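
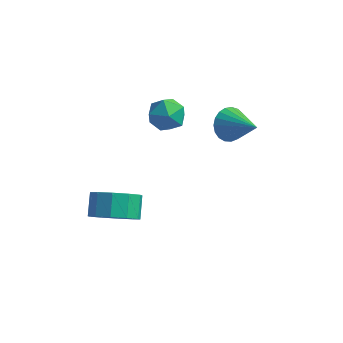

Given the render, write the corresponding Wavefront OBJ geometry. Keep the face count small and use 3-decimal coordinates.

v -0.775 2.304 -0.656
v -0.388 2.175 -1.356
v 0.555 1.676 0.196
v -0.29 2.488 -1.278
v -0.276 2.769 -1.093
v -0.348 2.97 -0.832
v -0.494 3.055 -0.541
v -0.689 3.011 -0.269
v -0.898 2.844 -0.065
v -1.087 2.584 0.038
v -1.221 2.276 0.02
v -1.278 1.972 -0.115
v -1.249 1.726 -0.343
v -1.137 1.58 -0.625
v -0.963 1.559 -0.912
v -0.756 1.667 -1.155
v -0.553 1.885 -1.312
v -3.787 -2.415 -3.341
v -3.31 -1.735 -3.951
v -3.537 -0.946 -3.249
v -4.013 -1.625 -2.639
v -3.922 -1.758 -4.123
v -4.149 -0.969 -3.421
v -4.483 -2.032 -3.996
v -4.71 -1.243 -3.295
v -4.778 -2.452 -3.619
v -5.004 -1.663 -2.918
v -4.694 -2.858 -3.136
v -4.92 -2.068 -2.434
v -4.263 -3.094 -2.731
v -4.49 -2.305 -2.029
v -3.651 -3.071 -2.559
v -3.878 -2.282 -1.857
v -3.09 -2.797 -2.685
v -3.317 -2.008 -1.984
v -2.796 -2.377 -3.062
v -3.022 -1.588 -2.361
v -2.88 -1.972 -3.546
v -3.106 -1.182 -2.844
v -3.622 3.455 -1.032
v -3.033 3.22 -1.662
v -4.127 2.1 -0.998
v -3.538 1.865 -1.628
v -3.254 2.074 -0.807
v -2.942 2.912 -0.828
v -4.218 2.408 -1.832
v -3.906 3.246 -1.853
v -3.402 2.573 -2.157
v -2.806 2.367 -1.523
v -4.354 2.953 -1.137
v -3.758 2.747 -0.503
f 2 1 4
f 2 4 3
f 4 1 5
f 4 5 3
f 5 1 6
f 5 6 3
f 6 1 7
f 6 7 3
f 7 1 8
f 7 8 3
f 8 1 9
f 8 9 3
f 9 1 10
f 9 10 3
f 10 1 11
f 10 11 3
f 11 1 12
f 11 12 3
f 12 1 13
f 12 13 3
f 13 1 14
f 13 14 3
f 14 1 15
f 14 15 3
f 15 1 16
f 15 16 3
f 16 1 17
f 16 17 3
f 17 1 2
f 17 2 3
f 19 18 22
f 19 22 20
f 20 22 23
f 20 23 21
f 22 18 24
f 22 24 23
f 23 24 25
f 23 25 21
f 24 18 26
f 24 26 25
f 25 26 27
f 25 27 21
f 26 18 28
f 26 28 27
f 27 28 29
f 27 29 21
f 28 18 30
f 28 30 29
f 29 30 31
f 29 31 21
f 30 18 32
f 30 32 31
f 31 32 33
f 31 33 21
f 32 18 34
f 32 34 33
f 33 34 35
f 33 35 21
f 34 18 36
f 34 36 35
f 35 36 37
f 35 37 21
f 36 18 38
f 36 38 37
f 37 38 39
f 37 39 21
f 38 18 19
f 38 19 39
f 39 19 20
f 39 20 21
f 40 51 45
f 40 45 41
f 40 41 47
f 40 47 50
f 40 50 51
f 41 45 49
f 45 51 44
f 51 50 42
f 50 47 46
f 47 41 48
f 43 49 44
f 43 44 42
f 43 42 46
f 43 46 48
f 43 48 49
f 44 49 45
f 42 44 51
f 46 42 50
f 48 46 47
f 49 48 41



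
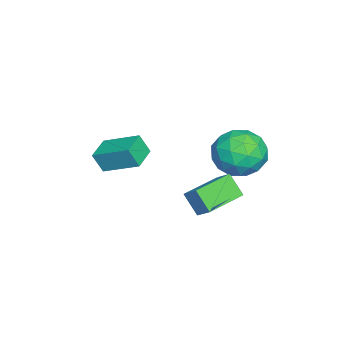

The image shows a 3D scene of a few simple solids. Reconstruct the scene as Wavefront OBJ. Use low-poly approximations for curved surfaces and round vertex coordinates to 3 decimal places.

v -0.304 -1.181 0.62
v -0.255 -1.609 1.512
v -0.017 0.363 1.346
v 0.032 -0.065 2.237
v 0.868 -1.335 0.483
v 0.917 -1.763 1.374
v 1.155 0.209 1.208
v 1.204 -0.219 2.1
v 1.399 3.358 1.209
v 1.776 3.912 1.748
v 1.751 3.967 0.337
v 2.127 4.521 0.876
v 2.933 2.379 1.144
v 3.309 2.933 1.683
v 3.284 2.988 0.272
v 3.661 3.542 0.811
v -2.154 3.871 1.729
v -1.551 4.78 1.138
v -1.449 2.54 0.402
v -0.846 3.449 -0.189
v -0.479 3.094 0.942
v -0.914 3.917 1.762
v -2.086 3.403 -0.222
v -2.521 4.226 0.598
v -1.509 4.491 -0.068
v -0.516 4.3 0.651
v -2.484 3.02 0.889
v -1.491 2.829 1.608
v -1.914 4.443 1.55
v -1.086 2.877 -0.01
v -0.87 2.669 0.655
v -0.515 3.203 0.307
v -1.54 3.935 1.917
v -1.186 4.469 1.569
v -0.556 3.479 1.454
v -1.814 2.851 -0.029
v -1.46 3.385 -0.377
v -2.485 4.117 1.233
v -2.13 4.651 0.885
v -2.444 3.841 0.086
v -1.535 4.807 0.494
v -1.121 4.024 -0.286
v -1.849 3.997 -0.306
v -2.105 4.481 0.177
v -0.951 4.694 0.916
v -0.537 3.912 0.136
v -0.321 3.703 0.801
v -0.577 4.187 1.283
v -0.927 4.524 0.207
v -2.463 3.408 1.404
v -2.049 2.626 0.624
v -2.423 3.133 0.257
v -2.679 3.617 0.739
v -1.879 3.296 1.826
v -1.465 2.513 1.046
v -0.895 2.839 1.363
v -1.151 3.323 1.846
v -2.073 2.796 1.333
f 2 4 1
f 5 2 1
f 1 4 3
f 3 5 1
f 2 8 4
f 6 2 5
f 6 8 2
f 4 8 3
f 7 5 3
f 3 8 7
f 7 6 5
f 8 6 7
f 10 12 9
f 13 10 9
f 9 12 11
f 11 13 9
f 10 16 12
f 14 10 13
f 14 16 10
f 12 16 11
f 15 13 11
f 11 16 15
f 15 14 13
f 16 14 15
f 17 54 33
f 54 28 57
f 33 57 22
f 54 57 33
f 17 33 29
f 33 22 34
f 29 34 18
f 33 34 29
f 17 29 38
f 29 18 39
f 38 39 24
f 29 39 38
f 17 38 50
f 38 24 53
f 50 53 27
f 38 53 50
f 17 50 54
f 50 27 58
f 54 58 28
f 50 58 54
f 18 34 45
f 34 22 48
f 45 48 26
f 34 48 45
f 22 57 35
f 57 28 56
f 35 56 21
f 57 56 35
f 28 58 55
f 58 27 51
f 55 51 19
f 58 51 55
f 27 53 52
f 53 24 40
f 52 40 23
f 53 40 52
f 24 39 44
f 39 18 41
f 44 41 25
f 39 41 44
f 20 46 32
f 46 26 47
f 32 47 21
f 46 47 32
f 20 32 30
f 32 21 31
f 30 31 19
f 32 31 30
f 20 30 37
f 30 19 36
f 37 36 23
f 30 36 37
f 20 37 42
f 37 23 43
f 42 43 25
f 37 43 42
f 20 42 46
f 42 25 49
f 46 49 26
f 42 49 46
f 21 47 35
f 47 26 48
f 35 48 22
f 47 48 35
f 19 31 55
f 31 21 56
f 55 56 28
f 31 56 55
f 23 36 52
f 36 19 51
f 52 51 27
f 36 51 52
f 25 43 44
f 43 23 40
f 44 40 24
f 43 40 44
f 26 49 45
f 49 25 41
f 45 41 18
f 49 41 45



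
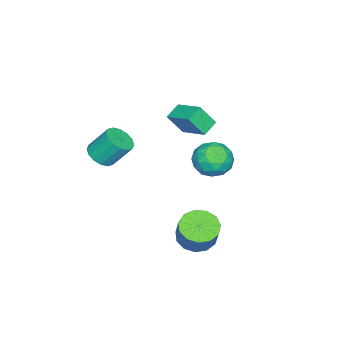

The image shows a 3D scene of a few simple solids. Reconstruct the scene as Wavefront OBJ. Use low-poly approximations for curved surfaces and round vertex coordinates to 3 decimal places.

v 2.653 -2.239 1.179
v 3.526 -2.178 1.343
v 3.2 -1.181 2.706
v 2.327 -1.241 2.541
v 3.432 -1.825 1.062
v 3.106 -0.828 2.425
v 3.131 -1.583 0.813
v 2.805 -0.585 2.176
v 2.701 -1.516 0.661
v 2.375 -0.519 2.024
v 2.258 -1.643 0.648
v 1.932 -0.646 2.011
v 1.921 -1.93 0.777
v 1.595 -0.932 2.14
v 1.78 -2.299 1.014
v 1.454 -1.302 2.377
v 1.874 -2.652 1.295
v 1.548 -1.655 2.658
v 2.175 -2.895 1.544
v 1.849 -1.897 2.907
v 2.605 -2.961 1.696
v 2.279 -1.964 3.059
v 3.048 -2.834 1.709
v 2.722 -1.837 3.072
v 3.385 -2.548 1.58
v 3.059 -1.55 2.943
v 3.263 3.568 -2.854
v 3.758 4.399 -3.358
v 4.372 4.862 -1.989
v 3.877 4.032 -1.486
v 3.208 4.607 -3.181
v 3.822 5.07 -1.812
v 2.675 4.485 -2.901
v 3.289 4.948 -1.532
v 2.329 4.072 -2.606
v 2.943 4.536 -1.237
v 2.279 3.5 -2.39
v 2.894 3.963 -1.021
v 2.542 2.949 -2.321
v 3.156 3.412 -0.952
v 3.033 2.595 -2.422
v 3.648 3.058 -1.053
v 3.598 2.55 -2.66
v 4.212 3.013 -1.291
v 4.056 2.828 -2.96
v 4.67 3.291 -1.591
v 4.262 3.341 -3.226
v 4.876 3.805 -1.857
v 4.151 3.927 -3.374
v 4.765 4.39 -2.006
v -2.953 -0.211 0.055
v -3.917 0.001 0.519
v -2.25 1.426 0.771
v -3.214 1.638 1.234
v -2.506 -0.958 1.326
v -3.47 -0.746 1.789
v -1.803 0.679 2.041
v -2.767 0.891 2.505
v 1.271 4.346 2.377
v 2.1 4.079 1.601
v 0.24 2.881 1.779
v 1.069 2.614 1.003
v 1.271 2.472 2.144
v 1.908 3.377 2.513
v 0.432 3.583 0.867
v 1.069 4.488 1.236
v 1.582 3.608 0.667
v 2.1 2.921 1.456
v 0.24 4.039 1.924
v 0.758 3.352 2.713
v 1.776 4.341 2.041
v 0.564 2.619 1.339
v 0.682 2.535 2.009
v 1.17 2.379 1.553
v 1.663 3.929 2.578
v 2.15 3.772 2.121
v 1.663 2.827 2.44
v 0.19 3.188 1.259
v 0.677 3.031 0.802
v 1.17 4.581 1.827
v 1.658 4.425 1.371
v 0.677 4.133 0.94
v 1.959 3.907 1.036
v 1.353 3.046 0.685
v 0.979 3.615 0.605
v 1.353 4.148 0.822
v 2.263 3.504 1.5
v 1.658 2.643 1.149
v 1.776 2.559 1.819
v 2.15 3.091 2.036
v 1.959 3.226 0.951
v 0.682 4.317 2.231
v 0.077 3.456 1.88
v 0.19 3.869 1.344
v 0.564 4.401 1.561
v 0.987 3.914 2.695
v 0.381 3.053 2.344
v 0.987 2.812 2.558
v 1.361 3.345 2.775
v 0.381 3.734 2.429
f 2 1 5
f 2 5 3
f 3 5 6
f 3 6 4
f 5 1 7
f 5 7 6
f 6 7 8
f 6 8 4
f 7 1 9
f 7 9 8
f 8 9 10
f 8 10 4
f 9 1 11
f 9 11 10
f 10 11 12
f 10 12 4
f 11 1 13
f 11 13 12
f 12 13 14
f 12 14 4
f 13 1 15
f 13 15 14
f 14 15 16
f 14 16 4
f 15 1 17
f 15 17 16
f 16 17 18
f 16 18 4
f 17 1 19
f 17 19 18
f 18 19 20
f 18 20 4
f 19 1 21
f 19 21 20
f 20 21 22
f 20 22 4
f 21 1 23
f 21 23 22
f 22 23 24
f 22 24 4
f 23 1 25
f 23 25 24
f 24 25 26
f 24 26 4
f 25 1 2
f 25 2 26
f 26 2 3
f 26 3 4
f 28 27 31
f 28 31 29
f 29 31 32
f 29 32 30
f 31 27 33
f 31 33 32
f 32 33 34
f 32 34 30
f 33 27 35
f 33 35 34
f 34 35 36
f 34 36 30
f 35 27 37
f 35 37 36
f 36 37 38
f 36 38 30
f 37 27 39
f 37 39 38
f 38 39 40
f 38 40 30
f 39 27 41
f 39 41 40
f 40 41 42
f 40 42 30
f 41 27 43
f 41 43 42
f 42 43 44
f 42 44 30
f 43 27 45
f 43 45 44
f 44 45 46
f 44 46 30
f 45 27 47
f 45 47 46
f 46 47 48
f 46 48 30
f 47 27 49
f 47 49 48
f 48 49 50
f 48 50 30
f 49 27 28
f 49 28 50
f 50 28 29
f 50 29 30
f 52 54 51
f 55 52 51
f 51 54 53
f 53 55 51
f 52 58 54
f 56 52 55
f 56 58 52
f 54 58 53
f 57 55 53
f 53 58 57
f 57 56 55
f 58 56 57
f 59 96 75
f 96 70 99
f 75 99 64
f 96 99 75
f 59 75 71
f 75 64 76
f 71 76 60
f 75 76 71
f 59 71 80
f 71 60 81
f 80 81 66
f 71 81 80
f 59 80 92
f 80 66 95
f 92 95 69
f 80 95 92
f 59 92 96
f 92 69 100
f 96 100 70
f 92 100 96
f 60 76 87
f 76 64 90
f 87 90 68
f 76 90 87
f 64 99 77
f 99 70 98
f 77 98 63
f 99 98 77
f 70 100 97
f 100 69 93
f 97 93 61
f 100 93 97
f 69 95 94
f 95 66 82
f 94 82 65
f 95 82 94
f 66 81 86
f 81 60 83
f 86 83 67
f 81 83 86
f 62 88 74
f 88 68 89
f 74 89 63
f 88 89 74
f 62 74 72
f 74 63 73
f 72 73 61
f 74 73 72
f 62 72 79
f 72 61 78
f 79 78 65
f 72 78 79
f 62 79 84
f 79 65 85
f 84 85 67
f 79 85 84
f 62 84 88
f 84 67 91
f 88 91 68
f 84 91 88
f 63 89 77
f 89 68 90
f 77 90 64
f 89 90 77
f 61 73 97
f 73 63 98
f 97 98 70
f 73 98 97
f 65 78 94
f 78 61 93
f 94 93 69
f 78 93 94
f 67 85 86
f 85 65 82
f 86 82 66
f 85 82 86
f 68 91 87
f 91 67 83
f 87 83 60
f 91 83 87



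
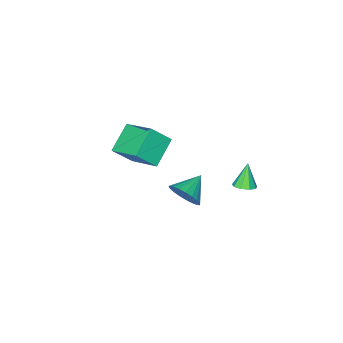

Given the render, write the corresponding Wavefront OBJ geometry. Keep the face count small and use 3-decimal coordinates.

v 1.035 -4.899 -1.575
v 0.879 -3.015 -0.615
v 2.4 -4.306 -2.515
v 2.244 -2.423 -1.554
v 1.956 -5.357 -0.526
v 1.8 -3.474 0.435
v 3.321 -4.765 -1.465
v 3.165 -2.881 -0.505
v 0.502 2.294 -0.402
v 0.908 1.839 -0.386
v -0.002 1.886 0.782
v 1.067 2.178 -0.201
v 0.961 2.571 -0.111
v 0.641 2.835 -0.156
v 0.256 2.846 -0.317
v -0.014 2.598 -0.517
v -0.042 2.209 -0.663
v 0.184 1.859 -0.688
v 0.56 1.713 -0.578
v 3.473 1.441 -0.012
v 3.89 0.845 0.535
v 2.247 1.139 0.592
v 3.91 1.164 0.736
v 3.855 1.532 0.809
v 3.734 1.883 0.739
v 3.568 2.159 0.539
v 3.386 2.31 0.244
v 3.218 2.311 -0.095
v 3.095 2.161 -0.42
v 3.037 1.887 -0.675
v 3.054 1.536 -0.815
v 3.144 1.168 -0.816
v 3.291 0.848 -0.678
v 3.469 0.63 -0.425
v 3.648 0.552 -0.101
v 3.797 0.628 0.239
f 2 4 1
f 5 2 1
f 1 4 3
f 3 5 1
f 2 8 4
f 6 2 5
f 6 8 2
f 4 8 3
f 7 5 3
f 3 8 7
f 7 6 5
f 8 6 7
f 10 9 12
f 10 12 11
f 12 9 13
f 12 13 11
f 13 9 14
f 13 14 11
f 14 9 15
f 14 15 11
f 15 9 16
f 15 16 11
f 16 9 17
f 16 17 11
f 17 9 18
f 17 18 11
f 18 9 19
f 18 19 11
f 19 9 10
f 19 10 11
f 21 20 23
f 21 23 22
f 23 20 24
f 23 24 22
f 24 20 25
f 24 25 22
f 25 20 26
f 25 26 22
f 26 20 27
f 26 27 22
f 27 20 28
f 27 28 22
f 28 20 29
f 28 29 22
f 29 20 30
f 29 30 22
f 30 20 31
f 30 31 22
f 31 20 32
f 31 32 22
f 32 20 33
f 32 33 22
f 33 20 34
f 33 34 22
f 34 20 35
f 34 35 22
f 35 20 36
f 35 36 22
f 36 20 21
f 36 21 22



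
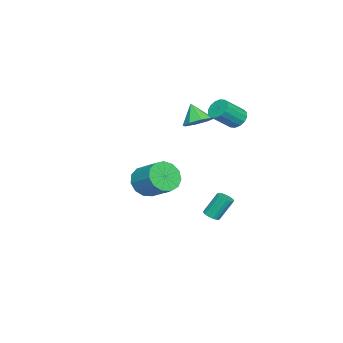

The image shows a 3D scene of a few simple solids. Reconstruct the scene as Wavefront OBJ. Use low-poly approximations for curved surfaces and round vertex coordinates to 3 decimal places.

v -3.281 0.648 2.824
v -2.667 -0.108 2.645
v -3.779 -0.048 4.056
v -2.349 0.428 3.077
v -2.577 1.092 3.36
v -3.217 1.497 3.33
v -3.894 1.404 3.003
v -4.212 0.869 2.572
v -3.985 0.204 2.288
v -3.345 -0.2 2.318
v -3.976 2.846 3.192
v -3.394 2.92 2.677
v -2.302 2.087 3.794
v -2.884 2.014 4.308
v -3.374 3.252 2.906
v -2.282 2.419 4.022
v -3.515 3.476 3.211
v -2.424 2.643 4.327
v -3.78 3.531 3.511
v -2.688 2.698 4.627
v -4.097 3.403 3.725
v -3.005 2.57 4.842
v -4.382 3.125 3.797
v -3.29 2.292 4.913
v -4.558 2.773 3.706
v -3.466 1.94 4.823
v -4.578 2.441 3.478
v -3.486 1.608 4.594
v -4.436 2.217 3.173
v -3.345 1.384 4.289
v -4.172 2.162 2.873
v -3.08 1.329 3.989
v -3.855 2.29 2.658
v -2.763 1.457 3.775
v -3.57 2.568 2.587
v -2.478 1.735 3.703
v 0.063 2.785 -3.116
v 0.325 2.379 -2.833
v -0.121 3.089 -1.401
v -0.383 3.495 -1.684
v 0.514 2.566 -2.867
v 0.068 3.276 -1.435
v 0.6 2.803 -2.958
v 0.154 3.513 -1.525
v 0.563 3.036 -3.085
v 0.116 3.746 -1.653
v 0.411 3.211 -3.219
v -0.035 3.922 -1.787
v 0.18 3.289 -3.33
v -0.267 4 -1.898
v -0.078 3.251 -3.392
v -0.525 3.962 -1.959
v -0.304 3.107 -3.39
v -0.75 3.817 -1.958
v -0.445 2.888 -3.326
v -0.892 3.599 -1.894
v -0.471 2.646 -3.214
v -0.917 3.357 -1.782
v -0.373 2.436 -3.079
v -0.82 3.146 -1.647
v -0.176 2.305 -2.953
v -0.623 3.016 -1.521
v 0.076 2.285 -2.864
v -0.37 2.995 -1.432
v 3.281 0.07 0.591
v 3.596 0.559 -0.343
v 4.293 1.979 0.635
v 3.979 1.49 1.569
v 3.022 0.76 -0.225
v 3.719 2.18 0.753
v 2.53 0.742 0.151
v 3.227 2.162 1.129
v 2.276 0.511 0.667
v 2.974 1.931 1.646
v 2.342 0.14 1.159
v 3.04 1.56 2.138
v 2.706 -0.254 1.471
v 3.404 1.166 2.449
v 3.253 -0.544 1.503
v 3.95 0.876 2.481
v 3.808 -0.64 1.245
v 4.506 0.78 2.224
v 4.197 -0.51 0.78
v 4.894 0.91 1.758
v 4.294 -0.196 0.255
v 4.992 1.224 1.233
v 4.07 0.203 -0.164
v 4.768 1.622 0.814
v -4.366 -1.947 -3.385
v -4.04 -2.152 -3.897
v -2.889 -2.398 -3.067
v -3.214 -2.193 -2.555
v -3.983 -1.872 -3.893
v -2.832 -2.119 -3.063
v -4.002 -1.608 -3.788
v -2.851 -1.855 -2.959
v -4.093 -1.411 -3.604
v -2.942 -1.657 -2.774
v -4.237 -1.32 -3.376
v -3.086 -1.566 -2.547
v -4.408 -1.353 -3.15
v -3.256 -1.599 -2.321
v -4.569 -1.504 -2.97
v -3.418 -1.75 -2.141
v -4.691 -1.742 -2.873
v -3.54 -1.988 -2.043
v -4.748 -2.021 -2.877
v -3.597 -2.268 -2.047
v -4.729 -2.285 -2.981
v -3.578 -2.532 -2.152
v -4.638 -2.483 -3.166
v -3.487 -2.729 -2.336
v -4.494 -2.574 -3.393
v -3.343 -2.82 -2.564
v -4.324 -2.541 -3.619
v -3.172 -2.787 -2.79
v -4.162 -2.39 -3.799
v -3.011 -2.636 -2.97
f 2 1 4
f 2 4 3
f 4 1 5
f 4 5 3
f 5 1 6
f 5 6 3
f 6 1 7
f 6 7 3
f 7 1 8
f 7 8 3
f 8 1 9
f 8 9 3
f 9 1 10
f 9 10 3
f 10 1 2
f 10 2 3
f 12 11 15
f 12 15 13
f 13 15 16
f 13 16 14
f 15 11 17
f 15 17 16
f 16 17 18
f 16 18 14
f 17 11 19
f 17 19 18
f 18 19 20
f 18 20 14
f 19 11 21
f 19 21 20
f 20 21 22
f 20 22 14
f 21 11 23
f 21 23 22
f 22 23 24
f 22 24 14
f 23 11 25
f 23 25 24
f 24 25 26
f 24 26 14
f 25 11 27
f 25 27 26
f 26 27 28
f 26 28 14
f 27 11 29
f 27 29 28
f 28 29 30
f 28 30 14
f 29 11 31
f 29 31 30
f 30 31 32
f 30 32 14
f 31 11 33
f 31 33 32
f 32 33 34
f 32 34 14
f 33 11 35
f 33 35 34
f 34 35 36
f 34 36 14
f 35 11 12
f 35 12 36
f 36 12 13
f 36 13 14
f 38 37 41
f 38 41 39
f 39 41 42
f 39 42 40
f 41 37 43
f 41 43 42
f 42 43 44
f 42 44 40
f 43 37 45
f 43 45 44
f 44 45 46
f 44 46 40
f 45 37 47
f 45 47 46
f 46 47 48
f 46 48 40
f 47 37 49
f 47 49 48
f 48 49 50
f 48 50 40
f 49 37 51
f 49 51 50
f 50 51 52
f 50 52 40
f 51 37 53
f 51 53 52
f 52 53 54
f 52 54 40
f 53 37 55
f 53 55 54
f 54 55 56
f 54 56 40
f 55 37 57
f 55 57 56
f 56 57 58
f 56 58 40
f 57 37 59
f 57 59 58
f 58 59 60
f 58 60 40
f 59 37 61
f 59 61 60
f 60 61 62
f 60 62 40
f 61 37 63
f 61 63 62
f 62 63 64
f 62 64 40
f 63 37 38
f 63 38 64
f 64 38 39
f 64 39 40
f 66 65 69
f 66 69 67
f 67 69 70
f 67 70 68
f 69 65 71
f 69 71 70
f 70 71 72
f 70 72 68
f 71 65 73
f 71 73 72
f 72 73 74
f 72 74 68
f 73 65 75
f 73 75 74
f 74 75 76
f 74 76 68
f 75 65 77
f 75 77 76
f 76 77 78
f 76 78 68
f 77 65 79
f 77 79 78
f 78 79 80
f 78 80 68
f 79 65 81
f 79 81 80
f 80 81 82
f 80 82 68
f 81 65 83
f 81 83 82
f 82 83 84
f 82 84 68
f 83 65 85
f 83 85 84
f 84 85 86
f 84 86 68
f 85 65 87
f 85 87 86
f 86 87 88
f 86 88 68
f 87 65 66
f 87 66 88
f 88 66 67
f 88 67 68
f 90 89 93
f 90 93 91
f 91 93 94
f 91 94 92
f 93 89 95
f 93 95 94
f 94 95 96
f 94 96 92
f 95 89 97
f 95 97 96
f 96 97 98
f 96 98 92
f 97 89 99
f 97 99 98
f 98 99 100
f 98 100 92
f 99 89 101
f 99 101 100
f 100 101 102
f 100 102 92
f 101 89 103
f 101 103 102
f 102 103 104
f 102 104 92
f 103 89 105
f 103 105 104
f 104 105 106
f 104 106 92
f 105 89 107
f 105 107 106
f 106 107 108
f 106 108 92
f 107 89 109
f 107 109 108
f 108 109 110
f 108 110 92
f 109 89 111
f 109 111 110
f 110 111 112
f 110 112 92
f 111 89 113
f 111 113 112
f 112 113 114
f 112 114 92
f 113 89 115
f 113 115 114
f 114 115 116
f 114 116 92
f 115 89 117
f 115 117 116
f 116 117 118
f 116 118 92
f 117 89 90
f 117 90 118
f 118 90 91
f 118 91 92



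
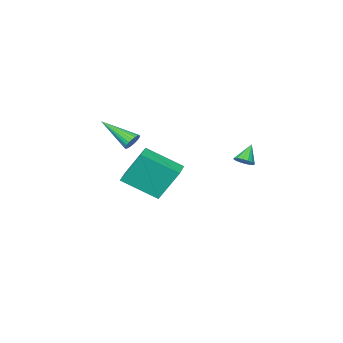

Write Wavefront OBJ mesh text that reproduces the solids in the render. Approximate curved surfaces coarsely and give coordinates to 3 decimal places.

v -0.334 3.934 2.717
v 0 4.158 3.062
v -1.046 3.726 3.543
v -0.16 4.363 2.975
v -0.367 4.453 2.819
v -0.566 4.404 2.636
v -0.702 4.229 2.474
v -0.739 3.975 2.378
v -0.668 3.71 2.372
v -0.508 3.505 2.459
v -0.301 3.415 2.615
v -0.103 3.464 2.798
v 0.034 3.639 2.96
v 0.071 3.893 3.056
v 1.481 -1.857 2.616
v 1.893 -1.934 2.275
v 1.979 -3.583 3.604
v 1.989 -1.813 2.438
v 1.997 -1.699 2.631
v 1.917 -1.613 2.823
v 1.76 -1.569 2.978
v 1.556 -1.575 3.071
v 1.339 -1.63 3.085
v 1.146 -1.724 3.018
v 1.011 -1.841 2.882
v 0.958 -1.96 2.7
v 0.995 -2.062 2.503
v 1.116 -2.129 2.326
v 1.3 -2.148 2.199
v 1.515 -2.117 2.144
v 1.725 -2.041 2.171
v 1.715 -2.18 0.435
v 1.145 -1.292 2.297
v 0.62 -0.63 -0.638
v 0.051 0.258 1.224
v 2.529 -1.618 0.416
v 1.96 -0.73 2.278
v 1.435 -0.068 -0.657
v 0.865 0.82 1.205
f 2 1 4
f 2 4 3
f 4 1 5
f 4 5 3
f 5 1 6
f 5 6 3
f 6 1 7
f 6 7 3
f 7 1 8
f 7 8 3
f 8 1 9
f 8 9 3
f 9 1 10
f 9 10 3
f 10 1 11
f 10 11 3
f 11 1 12
f 11 12 3
f 12 1 13
f 12 13 3
f 13 1 14
f 13 14 3
f 14 1 2
f 14 2 3
f 16 15 18
f 16 18 17
f 18 15 19
f 18 19 17
f 19 15 20
f 19 20 17
f 20 15 21
f 20 21 17
f 21 15 22
f 21 22 17
f 22 15 23
f 22 23 17
f 23 15 24
f 23 24 17
f 24 15 25
f 24 25 17
f 25 15 26
f 25 26 17
f 26 15 27
f 26 27 17
f 27 15 28
f 27 28 17
f 28 15 29
f 28 29 17
f 29 15 30
f 29 30 17
f 30 15 31
f 30 31 17
f 31 15 16
f 31 16 17
f 33 35 32
f 36 33 32
f 32 35 34
f 34 36 32
f 33 39 35
f 37 33 36
f 37 39 33
f 35 39 34
f 38 36 34
f 34 39 38
f 38 37 36
f 39 37 38



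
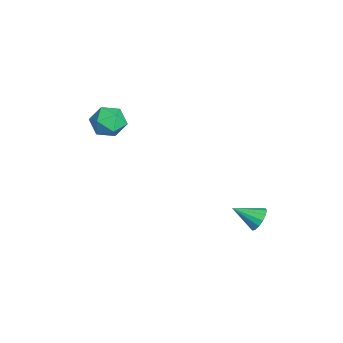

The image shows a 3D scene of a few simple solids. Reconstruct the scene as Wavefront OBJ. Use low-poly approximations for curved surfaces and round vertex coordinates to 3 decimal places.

v -3.467 -3.286 4.06
v -2.595 -2.925 3.41
v -3.125 -5.035 3.55
v -2.253 -4.674 2.9
v -2.178 -4.618 4.042
v -2.389 -3.537 4.358
v -3.331 -4.423 2.602
v -3.542 -3.342 2.918
v -2.51 -3.628 2.509
v -1.798 -3.748 3.399
v -3.922 -4.212 3.561
v -3.21 -4.332 4.451
v 3.432 3.65 -0.346
v 4.13 3.359 -0.609
v 3.148 2.23 0.466
v 4.22 3.547 -0.25
v 4.098 3.761 0.082
v 3.799 3.946 0.3
v 3.401 4.052 0.345
v 3.011 4.049 0.204
v 2.734 3.94 -0.084
v 2.645 3.752 -0.442
v 2.766 3.538 -0.775
v 3.066 3.353 -0.993
v 3.464 3.248 -1.037
v 3.854 3.25 -0.897
f 1 12 6
f 1 6 2
f 1 2 8
f 1 8 11
f 1 11 12
f 2 6 10
f 6 12 5
f 12 11 3
f 11 8 7
f 8 2 9
f 4 10 5
f 4 5 3
f 4 3 7
f 4 7 9
f 4 9 10
f 5 10 6
f 3 5 12
f 7 3 11
f 9 7 8
f 10 9 2
f 14 13 16
f 14 16 15
f 16 13 17
f 16 17 15
f 17 13 18
f 17 18 15
f 18 13 19
f 18 19 15
f 19 13 20
f 19 20 15
f 20 13 21
f 20 21 15
f 21 13 22
f 21 22 15
f 22 13 23
f 22 23 15
f 23 13 24
f 23 24 15
f 24 13 25
f 24 25 15
f 25 13 26
f 25 26 15
f 26 13 14
f 26 14 15



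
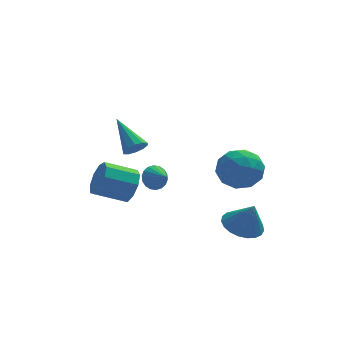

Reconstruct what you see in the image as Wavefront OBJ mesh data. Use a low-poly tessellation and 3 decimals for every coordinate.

v 0.77 -1.244 2.302
v 1.519 -0.414 1.869
v 1.401 -2.506 0.971
v 2.15 -1.676 0.538
v 2.343 -2.152 1.621
v 1.954 -1.372 2.444
v 0.966 -1.548 0.396
v 0.577 -0.768 1.219
v 1.64 -0.602 0.692
v 2.491 -0.975 1.449
v 0.429 -1.945 1.391
v 1.28 -2.318 2.148
v 1.089 -0.718 2.202
v 1.831 -2.202 0.638
v 1.945 -2.482 1.274
v 2.385 -1.994 1.02
v 1.345 -1.282 2.54
v 1.785 -0.794 2.286
v 2.269 -1.815 2.14
v 1.135 -2.126 0.554
v 1.575 -1.638 0.3
v 0.535 -0.926 1.82
v 0.975 -0.438 1.566
v 0.651 -1.105 0.7
v 1.601 -0.341 1.256
v 1.971 -1.082 0.474
v 1.276 -1.007 0.39
v 1.047 -0.549 0.874
v 2.101 -0.56 1.701
v 2.472 -1.302 0.919
v 2.585 -1.582 1.555
v 2.356 -1.123 2.039
v 2.172 -0.67 1.009
v 0.448 -1.618 1.921
v 0.819 -2.36 1.139
v 0.564 -1.797 0.801
v 0.335 -1.338 1.285
v 0.949 -1.838 2.366
v 1.319 -2.579 1.584
v 1.873 -2.371 1.966
v 1.644 -1.913 2.45
v 0.748 -2.25 1.831
v 1.372 -2.69 -1.533
v 2.222 -2.104 -1.657
v 1.828 -3.05 -0.107
v 1.94 -1.82 -1.495
v 1.559 -1.686 -1.34
v 1.146 -1.726 -1.218
v 0.772 -1.932 -1.151
v 0.502 -2.27 -1.15
v 0.382 -2.681 -1.215
v 0.434 -3.093 -1.335
v 0.648 -3.435 -1.49
v 0.987 -3.649 -1.652
v 1.393 -3.697 -1.793
v 1.795 -3.571 -1.89
v 2.124 -3.293 -1.925
v 2.324 -2.91 -1.892
v 2.358 -2.49 -1.797
v -1.82 2.999 -1.5
v -1.291 2.978 -2.018
v -1.38 2.201 -1.02
v -1.165 3.183 -1.793
v -1.169 3.351 -1.51
v -1.301 3.45 -1.225
v -1.536 3.459 -0.995
v -1.828 3.378 -0.865
v -2.117 3.221 -0.86
v -2.348 3.02 -0.983
v -2.474 2.815 -1.208
v -2.47 2.647 -1.49
v -2.338 2.548 -1.775
v -2.103 2.539 -2.006
v -1.812 2.621 -2.136
v -1.522 2.777 -2.141
v -3.192 1.246 -0.921
v -2.83 1.689 -0.113
v -4.387 1.716 0.569
v -4.748 1.274 -0.239
v -3.02 2.155 -0.566
v -4.577 2.182 0.116
v -3.291 2.195 -1.186
v -4.848 2.222 -0.504
v -3.515 1.792 -1.681
v -5.072 1.819 -0.999
v -3.588 1.133 -1.821
v -5.145 1.16 -1.139
v -3.475 0.527 -1.54
v -5.032 0.555 -0.858
v -3.23 0.258 -0.969
v -4.787 0.285 -0.287
v -2.966 0.452 -0.376
v -4.523 0.479 0.306
v -2.808 1.017 -0.037
v -4.365 1.044 0.645
v -3.291 -1.14 3.023
v -2.746 -1.162 3.357
v -3.949 0.34 4.197
v -2.697 -0.905 3.06
v -2.875 -0.738 2.749
v -3.212 -0.724 2.543
v -3.579 -0.869 2.52
v -3.836 -1.117 2.689
v -3.885 -1.374 2.986
v -3.707 -1.542 3.297
v -3.37 -1.556 3.503
v -3.003 -1.411 3.526
f 1 38 17
f 38 12 41
f 17 41 6
f 38 41 17
f 1 17 13
f 17 6 18
f 13 18 2
f 17 18 13
f 1 13 22
f 13 2 23
f 22 23 8
f 13 23 22
f 1 22 34
f 22 8 37
f 34 37 11
f 22 37 34
f 1 34 38
f 34 11 42
f 38 42 12
f 34 42 38
f 2 18 29
f 18 6 32
f 29 32 10
f 18 32 29
f 6 41 19
f 41 12 40
f 19 40 5
f 41 40 19
f 12 42 39
f 42 11 35
f 39 35 3
f 42 35 39
f 11 37 36
f 37 8 24
f 36 24 7
f 37 24 36
f 8 23 28
f 23 2 25
f 28 25 9
f 23 25 28
f 4 30 16
f 30 10 31
f 16 31 5
f 30 31 16
f 4 16 14
f 16 5 15
f 14 15 3
f 16 15 14
f 4 14 21
f 14 3 20
f 21 20 7
f 14 20 21
f 4 21 26
f 21 7 27
f 26 27 9
f 21 27 26
f 4 26 30
f 26 9 33
f 30 33 10
f 26 33 30
f 5 31 19
f 31 10 32
f 19 32 6
f 31 32 19
f 3 15 39
f 15 5 40
f 39 40 12
f 15 40 39
f 7 20 36
f 20 3 35
f 36 35 11
f 20 35 36
f 9 27 28
f 27 7 24
f 28 24 8
f 27 24 28
f 10 33 29
f 33 9 25
f 29 25 2
f 33 25 29
f 44 43 46
f 44 46 45
f 46 43 47
f 46 47 45
f 47 43 48
f 47 48 45
f 48 43 49
f 48 49 45
f 49 43 50
f 49 50 45
f 50 43 51
f 50 51 45
f 51 43 52
f 51 52 45
f 52 43 53
f 52 53 45
f 53 43 54
f 53 54 45
f 54 43 55
f 54 55 45
f 55 43 56
f 55 56 45
f 56 43 57
f 56 57 45
f 57 43 58
f 57 58 45
f 58 43 59
f 58 59 45
f 59 43 44
f 59 44 45
f 61 60 63
f 61 63 62
f 63 60 64
f 63 64 62
f 64 60 65
f 64 65 62
f 65 60 66
f 65 66 62
f 66 60 67
f 66 67 62
f 67 60 68
f 67 68 62
f 68 60 69
f 68 69 62
f 69 60 70
f 69 70 62
f 70 60 71
f 70 71 62
f 71 60 72
f 71 72 62
f 72 60 73
f 72 73 62
f 73 60 74
f 73 74 62
f 74 60 75
f 74 75 62
f 75 60 61
f 75 61 62
f 77 76 80
f 77 80 78
f 78 80 81
f 78 81 79
f 80 76 82
f 80 82 81
f 81 82 83
f 81 83 79
f 82 76 84
f 82 84 83
f 83 84 85
f 83 85 79
f 84 76 86
f 84 86 85
f 85 86 87
f 85 87 79
f 86 76 88
f 86 88 87
f 87 88 89
f 87 89 79
f 88 76 90
f 88 90 89
f 89 90 91
f 89 91 79
f 90 76 92
f 90 92 91
f 91 92 93
f 91 93 79
f 92 76 94
f 92 94 93
f 93 94 95
f 93 95 79
f 94 76 77
f 94 77 95
f 95 77 78
f 95 78 79
f 97 96 99
f 97 99 98
f 99 96 100
f 99 100 98
f 100 96 101
f 100 101 98
f 101 96 102
f 101 102 98
f 102 96 103
f 102 103 98
f 103 96 104
f 103 104 98
f 104 96 105
f 104 105 98
f 105 96 106
f 105 106 98
f 106 96 107
f 106 107 98
f 107 96 97
f 107 97 98



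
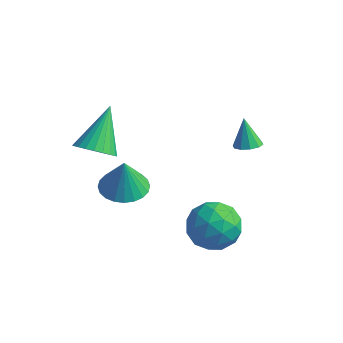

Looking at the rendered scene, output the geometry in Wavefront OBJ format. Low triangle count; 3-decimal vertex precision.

v -3.561 -2.536 3.141
v -2.758 -2.699 3.463
v -3.799 -0.984 4.519
v -2.686 -2.47 3.218
v -2.748 -2.251 2.96
v -2.933 -2.076 2.73
v -3.214 -1.97 2.563
v -3.547 -1.951 2.484
v -3.883 -2.021 2.504
v -4.169 -2.169 2.622
v -4.363 -2.374 2.818
v -4.435 -2.603 3.064
v -4.373 -2.822 3.321
v -4.188 -2.997 3.551
v -3.907 -3.102 3.718
v -3.574 -3.122 3.798
v -3.238 -3.052 3.777
v -2.952 -2.903 3.66
v -3.175 -1.136 -0.22
v -2.313 -0.59 -0.24
v -3.145 -1.124 1.32
v -2.587 -0.302 -0.237
v -2.951 -0.141 -0.231
v -3.349 -0.131 -0.224
v -3.72 -0.274 -0.216
v -4.008 -0.548 -0.208
v -4.17 -0.912 -0.203
v -4.18 -1.309 -0.199
v -4.037 -1.681 -0.199
v -3.762 -1.969 -0.203
v -3.399 -2.131 -0.208
v -3.001 -2.141 -0.216
v -2.629 -1.998 -0.224
v -2.341 -1.723 -0.231
v -2.18 -1.36 -0.237
v -2.17 -0.962 -0.24
v 0.793 1.628 2.06
v 1.335 1.855 2.18
v 0.367 2.032 3.22
v 1.135 2.119 2.015
v 0.804 2.196 1.867
v 0.469 2.056 1.792
v 0.257 1.753 1.82
v 0.25 1.402 1.939
v 0.451 1.138 2.105
v 0.782 1.06 2.253
v 1.117 1.2 2.328
v 1.328 1.504 2.3
v 1.272 -0.41 -1.034
v 2.013 -1.098 -0.473
v -0.153 -1.482 -0.467
v 0.588 -2.17 0.094
v 0.398 -1.094 0.473
v 1.279 -0.431 0.122
v 0.581 -2.149 -1.062
v 1.462 -1.486 -1.413
v 1.586 -2.172 -0.49
v 1.473 -1.52 0.459
v 0.387 -1.06 -1.399
v 0.274 -0.408 -0.45
v 1.768 -0.66 -0.803
v 0.092 -1.92 -0.137
v -0.019 -1.288 0.086
v 0.416 -1.692 0.416
v 1.336 -0.268 -0.454
v 1.771 -0.672 -0.124
v 0.822 -0.67 0.432
v 0.089 -1.908 -0.816
v 0.524 -2.312 -0.486
v 1.444 -0.888 -1.356
v 1.879 -1.292 -1.026
v 1.038 -1.91 -1.372
v 1.952 -1.696 -0.483
v 1.115 -2.326 -0.15
v 1.111 -2.314 -0.83
v 1.629 -1.924 -1.036
v 1.886 -1.312 0.074
v 1.048 -1.943 0.408
v 0.936 -1.31 0.63
v 1.454 -0.92 0.424
v 1.635 -1.944 0.064
v 0.812 -0.637 -1.348
v -0.026 -1.268 -1.014
v 0.406 -1.66 -1.364
v 0.924 -1.27 -1.57
v 0.745 -0.254 -0.79
v -0.092 -0.884 -0.457
v 0.231 -0.656 0.096
v 0.749 -0.266 -0.11
v 0.225 -0.636 -1.004
f 2 1 4
f 2 4 3
f 4 1 5
f 4 5 3
f 5 1 6
f 5 6 3
f 6 1 7
f 6 7 3
f 7 1 8
f 7 8 3
f 8 1 9
f 8 9 3
f 9 1 10
f 9 10 3
f 10 1 11
f 10 11 3
f 11 1 12
f 11 12 3
f 12 1 13
f 12 13 3
f 13 1 14
f 13 14 3
f 14 1 15
f 14 15 3
f 15 1 16
f 15 16 3
f 16 1 17
f 16 17 3
f 17 1 18
f 17 18 3
f 18 1 2
f 18 2 3
f 20 19 22
f 20 22 21
f 22 19 23
f 22 23 21
f 23 19 24
f 23 24 21
f 24 19 25
f 24 25 21
f 25 19 26
f 25 26 21
f 26 19 27
f 26 27 21
f 27 19 28
f 27 28 21
f 28 19 29
f 28 29 21
f 29 19 30
f 29 30 21
f 30 19 31
f 30 31 21
f 31 19 32
f 31 32 21
f 32 19 33
f 32 33 21
f 33 19 34
f 33 34 21
f 34 19 35
f 34 35 21
f 35 19 36
f 35 36 21
f 36 19 20
f 36 20 21
f 38 37 40
f 38 40 39
f 40 37 41
f 40 41 39
f 41 37 42
f 41 42 39
f 42 37 43
f 42 43 39
f 43 37 44
f 43 44 39
f 44 37 45
f 44 45 39
f 45 37 46
f 45 46 39
f 46 37 47
f 46 47 39
f 47 37 48
f 47 48 39
f 48 37 38
f 48 38 39
f 49 86 65
f 86 60 89
f 65 89 54
f 86 89 65
f 49 65 61
f 65 54 66
f 61 66 50
f 65 66 61
f 49 61 70
f 61 50 71
f 70 71 56
f 61 71 70
f 49 70 82
f 70 56 85
f 82 85 59
f 70 85 82
f 49 82 86
f 82 59 90
f 86 90 60
f 82 90 86
f 50 66 77
f 66 54 80
f 77 80 58
f 66 80 77
f 54 89 67
f 89 60 88
f 67 88 53
f 89 88 67
f 60 90 87
f 90 59 83
f 87 83 51
f 90 83 87
f 59 85 84
f 85 56 72
f 84 72 55
f 85 72 84
f 56 71 76
f 71 50 73
f 76 73 57
f 71 73 76
f 52 78 64
f 78 58 79
f 64 79 53
f 78 79 64
f 52 64 62
f 64 53 63
f 62 63 51
f 64 63 62
f 52 62 69
f 62 51 68
f 69 68 55
f 62 68 69
f 52 69 74
f 69 55 75
f 74 75 57
f 69 75 74
f 52 74 78
f 74 57 81
f 78 81 58
f 74 81 78
f 53 79 67
f 79 58 80
f 67 80 54
f 79 80 67
f 51 63 87
f 63 53 88
f 87 88 60
f 63 88 87
f 55 68 84
f 68 51 83
f 84 83 59
f 68 83 84
f 57 75 76
f 75 55 72
f 76 72 56
f 75 72 76
f 58 81 77
f 81 57 73
f 77 73 50
f 81 73 77



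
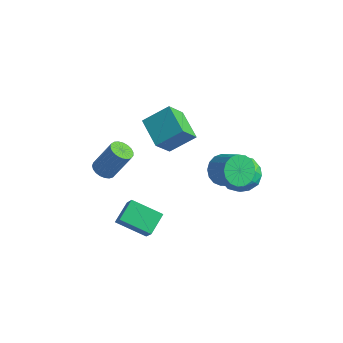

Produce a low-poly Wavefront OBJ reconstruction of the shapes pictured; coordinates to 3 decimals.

v 1.477 2.346 -0.225
v 1.998 2.158 -1.01
v 3.224 2.006 -0.159
v 2.703 2.194 0.625
v 2.025 2.615 -0.967
v 3.251 2.463 -0.116
v 1.926 3.01 -0.754
v 3.152 2.858 0.097
v 1.724 3.253 -0.42
v 2.95 3.101 0.431
v 1.466 3.288 -0.042
v 2.692 3.136 0.809
v 1.21 3.107 0.295
v 2.436 2.956 1.146
v 1.016 2.752 0.512
v 2.242 2.601 1.363
v 0.927 2.304 0.56
v 2.153 2.152 1.411
v 0.964 1.866 0.428
v 2.19 1.714 1.279
v 1.118 1.537 0.147
v 2.345 1.385 0.998
v 1.355 1.394 -0.22
v 2.581 1.242 0.631
v 1.62 1.469 -0.588
v 2.846 1.317 0.263
v 1.852 1.744 -0.873
v 3.078 1.593 -0.022
v -2.841 -1.912 0.07
v -2.532 -1.417 -0.259
v -1.81 -0.793 1.361
v -2.119 -1.288 1.69
v -2.777 -1.3 -0.194
v -2.054 -0.676 1.425
v -3.033 -1.289 -0.084
v -2.31 -0.665 1.535
v -3.255 -1.386 0.052
v -2.533 -0.761 1.672
v -3.407 -1.573 0.192
v -2.684 -0.949 1.811
v -3.46 -1.82 0.311
v -2.737 -1.196 1.93
v -3.406 -2.082 0.388
v -2.684 -1.458 2.007
v -3.255 -2.315 0.41
v -2.532 -1.691 2.03
v -3.032 -2.478 0.374
v -2.309 -1.854 1.993
v -2.776 -2.544 0.285
v -2.054 -1.919 1.904
v -2.532 -2.5 0.159
v -1.809 -1.875 1.778
v -2.341 -2.354 0.017
v -1.618 -1.73 1.637
v -2.236 -2.132 -0.115
v -1.514 -1.508 1.505
v -2.236 -1.872 -0.215
v -1.514 -1.248 1.404
v -2.341 -1.619 -0.266
v -1.618 -0.995 1.354
v -0.033 -3.716 -0.886
v -0.259 -2.592 -0.251
v -0.83 -3.239 -2.013
v -1.055 -2.115 -1.378
v 1.435 -3.005 -1.622
v 1.21 -1.881 -0.987
v 0.639 -2.528 -2.749
v 0.413 -1.404 -2.114
v -1.05 1.091 0.588
v -1.052 0.047 1.801
v -2.621 1.789 1.186
v -2.623 0.745 2.399
v -0.197 2.195 1.541
v -0.199 1.151 2.754
v -1.768 2.893 2.139
v -1.77 1.849 3.352
v 2.2 4.345 -0.839
v 2.592 3.874 -1.857
v 0.508 3.466 -1.083
v 0.9 2.995 -2.101
v 1.355 2.633 -1.065
v 2.401 3.177 -0.914
v 0.699 4.163 -2.026
v 1.745 4.707 -1.875
v 1.664 3.762 -2.59
v 2.07 2.816 -1.997
v 1.03 4.524 -0.943
v 1.436 3.578 -0.35
v 2.545 4.187 -1.326
v 0.555 3.153 -1.614
v 0.823 2.941 -1.005
v 1.053 2.664 -1.603
v 2.432 3.777 -0.772
v 2.663 3.5 -1.371
v 1.936 2.771 -0.905
v 0.437 3.84 -1.569
v 0.668 3.563 -2.168
v 2.047 4.676 -1.337
v 2.277 4.399 -1.935
v 1.164 4.569 -2.035
v 2.229 3.844 -2.356
v 1.235 3.327 -2.5
v 1.117 4.014 -2.455
v 1.731 4.333 -2.367
v 2.468 3.288 -2.007
v 1.473 2.771 -2.151
v 1.741 2.559 -1.542
v 2.356 2.878 -1.453
v 1.923 3.222 -2.438
v 1.627 4.569 -0.789
v 0.632 4.052 -0.933
v 0.744 4.462 -1.487
v 1.359 4.781 -1.398
v 1.865 4.013 -0.44
v 0.871 3.496 -0.584
v 1.369 3.007 -0.573
v 1.983 3.326 -0.485
v 1.177 4.118 -0.502
f 2 1 5
f 2 5 3
f 3 5 6
f 3 6 4
f 5 1 7
f 5 7 6
f 6 7 8
f 6 8 4
f 7 1 9
f 7 9 8
f 8 9 10
f 8 10 4
f 9 1 11
f 9 11 10
f 10 11 12
f 10 12 4
f 11 1 13
f 11 13 12
f 12 13 14
f 12 14 4
f 13 1 15
f 13 15 14
f 14 15 16
f 14 16 4
f 15 1 17
f 15 17 16
f 16 17 18
f 16 18 4
f 17 1 19
f 17 19 18
f 18 19 20
f 18 20 4
f 19 1 21
f 19 21 20
f 20 21 22
f 20 22 4
f 21 1 23
f 21 23 22
f 22 23 24
f 22 24 4
f 23 1 25
f 23 25 24
f 24 25 26
f 24 26 4
f 25 1 27
f 25 27 26
f 26 27 28
f 26 28 4
f 27 1 2
f 27 2 28
f 28 2 3
f 28 3 4
f 30 29 33
f 30 33 31
f 31 33 34
f 31 34 32
f 33 29 35
f 33 35 34
f 34 35 36
f 34 36 32
f 35 29 37
f 35 37 36
f 36 37 38
f 36 38 32
f 37 29 39
f 37 39 38
f 38 39 40
f 38 40 32
f 39 29 41
f 39 41 40
f 40 41 42
f 40 42 32
f 41 29 43
f 41 43 42
f 42 43 44
f 42 44 32
f 43 29 45
f 43 45 44
f 44 45 46
f 44 46 32
f 45 29 47
f 45 47 46
f 46 47 48
f 46 48 32
f 47 29 49
f 47 49 48
f 48 49 50
f 48 50 32
f 49 29 51
f 49 51 50
f 50 51 52
f 50 52 32
f 51 29 53
f 51 53 52
f 52 53 54
f 52 54 32
f 53 29 55
f 53 55 54
f 54 55 56
f 54 56 32
f 55 29 57
f 55 57 56
f 56 57 58
f 56 58 32
f 57 29 59
f 57 59 58
f 58 59 60
f 58 60 32
f 59 29 30
f 59 30 60
f 60 30 31
f 60 31 32
f 62 64 61
f 65 62 61
f 61 64 63
f 63 65 61
f 62 68 64
f 66 62 65
f 66 68 62
f 64 68 63
f 67 65 63
f 63 68 67
f 67 66 65
f 68 66 67
f 70 72 69
f 73 70 69
f 69 72 71
f 71 73 69
f 70 76 72
f 74 70 73
f 74 76 70
f 72 76 71
f 75 73 71
f 71 76 75
f 75 74 73
f 76 74 75
f 77 114 93
f 114 88 117
f 93 117 82
f 114 117 93
f 77 93 89
f 93 82 94
f 89 94 78
f 93 94 89
f 77 89 98
f 89 78 99
f 98 99 84
f 89 99 98
f 77 98 110
f 98 84 113
f 110 113 87
f 98 113 110
f 77 110 114
f 110 87 118
f 114 118 88
f 110 118 114
f 78 94 105
f 94 82 108
f 105 108 86
f 94 108 105
f 82 117 95
f 117 88 116
f 95 116 81
f 117 116 95
f 88 118 115
f 118 87 111
f 115 111 79
f 118 111 115
f 87 113 112
f 113 84 100
f 112 100 83
f 113 100 112
f 84 99 104
f 99 78 101
f 104 101 85
f 99 101 104
f 80 106 92
f 106 86 107
f 92 107 81
f 106 107 92
f 80 92 90
f 92 81 91
f 90 91 79
f 92 91 90
f 80 90 97
f 90 79 96
f 97 96 83
f 90 96 97
f 80 97 102
f 97 83 103
f 102 103 85
f 97 103 102
f 80 102 106
f 102 85 109
f 106 109 86
f 102 109 106
f 81 107 95
f 107 86 108
f 95 108 82
f 107 108 95
f 79 91 115
f 91 81 116
f 115 116 88
f 91 116 115
f 83 96 112
f 96 79 111
f 112 111 87
f 96 111 112
f 85 103 104
f 103 83 100
f 104 100 84
f 103 100 104
f 86 109 105
f 109 85 101
f 105 101 78
f 109 101 105



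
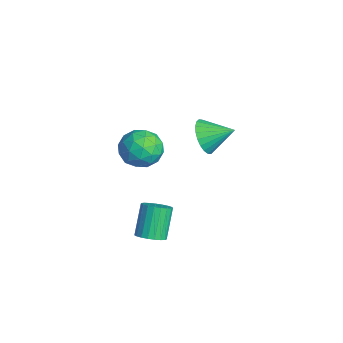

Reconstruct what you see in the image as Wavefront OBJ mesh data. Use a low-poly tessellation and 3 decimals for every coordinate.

v -2.843 -2.097 1.337
v -1.954 -2.216 2.1
v -2.206 -3.604 0.36
v -1.317 -3.723 1.123
v -2.42 -3.951 1.464
v -2.814 -3.02 2.068
v -1.346 -2.8 0.392
v -1.74 -1.869 0.996
v -1.029 -2.651 1.516
v -1.693 -3.362 2.179
v -2.467 -2.458 0.281
v -3.131 -3.169 0.944
v -2.455 -2.025 1.805
v -1.705 -3.795 0.655
v -2.354 -3.93 0.856
v -1.831 -4 1.305
v -2.96 -2.497 1.786
v -2.438 -2.567 2.234
v -2.712 -3.587 1.86
v -1.722 -3.253 0.226
v -1.2 -3.323 0.674
v -2.329 -1.82 1.155
v -1.806 -1.89 1.604
v -1.448 -2.233 0.6
v -1.388 -2.35 1.91
v -1.013 -3.235 1.335
v -1.03 -2.693 0.905
v -1.262 -2.146 1.26
v -1.779 -2.768 2.299
v -1.404 -3.653 1.725
v -2.053 -3.788 1.925
v -2.284 -3.24 2.281
v -1.235 -3.023 1.956
v -2.756 -2.167 0.735
v -2.381 -3.052 0.161
v -1.876 -2.58 0.179
v -2.107 -2.032 0.535
v -3.147 -2.585 1.125
v -2.772 -3.47 0.55
v -2.898 -3.674 1.2
v -3.13 -3.127 1.555
v -2.925 -2.797 0.504
v 0.156 -0.391 3.278
v 0.552 -0.971 4.018
v 0.764 0.871 3.942
v 0.847 -0.973 3.752
v 1.038 -0.886 3.413
v 1.094 -0.724 3.054
v 1.007 -0.512 2.729
v 0.791 -0.281 2.487
v 0.478 -0.066 2.366
v 0.116 0.098 2.384
v -0.239 0.189 2.538
v -0.535 0.191 2.804
v -0.725 0.104 3.143
v -0.781 -0.058 3.502
v -0.695 -0.27 3.827
v -0.479 -0.501 4.069
v -0.166 -0.716 4.19
v 0.196 -0.88 4.172
v 4.018 -4.108 0.026
v 4.52 -3.572 0.119
v 3.684 -3.036 1.547
v 3.182 -3.572 1.454
v 4.31 -3.433 -0.057
v 3.473 -2.897 1.372
v 4.048 -3.41 -0.218
v 3.212 -2.874 1.21
v 3.782 -3.508 -0.337
v 2.946 -2.972 1.091
v 3.557 -3.71 -0.394
v 2.72 -3.174 1.035
v 3.411 -3.98 -0.378
v 2.575 -3.444 1.051
v 3.37 -4.273 -0.292
v 2.534 -3.737 1.137
v 3.442 -4.537 -0.151
v 2.605 -4.001 1.278
v 3.613 -4.727 0.02
v 2.776 -4.191 1.449
v 3.854 -4.81 0.193
v 3.017 -4.274 1.621
v 4.123 -4.771 0.336
v 3.287 -4.236 1.765
v 4.375 -4.618 0.426
v 3.538 -4.082 1.854
v 4.564 -4.377 0.446
v 3.728 -3.841 1.875
v 4.66 -4.089 0.394
v 3.823 -3.553 1.823
v 4.644 -3.804 0.278
v 3.808 -3.269 1.707
f 1 38 17
f 38 12 41
f 17 41 6
f 38 41 17
f 1 17 13
f 17 6 18
f 13 18 2
f 17 18 13
f 1 13 22
f 13 2 23
f 22 23 8
f 13 23 22
f 1 22 34
f 22 8 37
f 34 37 11
f 22 37 34
f 1 34 38
f 34 11 42
f 38 42 12
f 34 42 38
f 2 18 29
f 18 6 32
f 29 32 10
f 18 32 29
f 6 41 19
f 41 12 40
f 19 40 5
f 41 40 19
f 12 42 39
f 42 11 35
f 39 35 3
f 42 35 39
f 11 37 36
f 37 8 24
f 36 24 7
f 37 24 36
f 8 23 28
f 23 2 25
f 28 25 9
f 23 25 28
f 4 30 16
f 30 10 31
f 16 31 5
f 30 31 16
f 4 16 14
f 16 5 15
f 14 15 3
f 16 15 14
f 4 14 21
f 14 3 20
f 21 20 7
f 14 20 21
f 4 21 26
f 21 7 27
f 26 27 9
f 21 27 26
f 4 26 30
f 26 9 33
f 30 33 10
f 26 33 30
f 5 31 19
f 31 10 32
f 19 32 6
f 31 32 19
f 3 15 39
f 15 5 40
f 39 40 12
f 15 40 39
f 7 20 36
f 20 3 35
f 36 35 11
f 20 35 36
f 9 27 28
f 27 7 24
f 28 24 8
f 27 24 28
f 10 33 29
f 33 9 25
f 29 25 2
f 33 25 29
f 44 43 46
f 44 46 45
f 46 43 47
f 46 47 45
f 47 43 48
f 47 48 45
f 48 43 49
f 48 49 45
f 49 43 50
f 49 50 45
f 50 43 51
f 50 51 45
f 51 43 52
f 51 52 45
f 52 43 53
f 52 53 45
f 53 43 54
f 53 54 45
f 54 43 55
f 54 55 45
f 55 43 56
f 55 56 45
f 56 43 57
f 56 57 45
f 57 43 58
f 57 58 45
f 58 43 59
f 58 59 45
f 59 43 60
f 59 60 45
f 60 43 44
f 60 44 45
f 62 61 65
f 62 65 63
f 63 65 66
f 63 66 64
f 65 61 67
f 65 67 66
f 66 67 68
f 66 68 64
f 67 61 69
f 67 69 68
f 68 69 70
f 68 70 64
f 69 61 71
f 69 71 70
f 70 71 72
f 70 72 64
f 71 61 73
f 71 73 72
f 72 73 74
f 72 74 64
f 73 61 75
f 73 75 74
f 74 75 76
f 74 76 64
f 75 61 77
f 75 77 76
f 76 77 78
f 76 78 64
f 77 61 79
f 77 79 78
f 78 79 80
f 78 80 64
f 79 61 81
f 79 81 80
f 80 81 82
f 80 82 64
f 81 61 83
f 81 83 82
f 82 83 84
f 82 84 64
f 83 61 85
f 83 85 84
f 84 85 86
f 84 86 64
f 85 61 87
f 85 87 86
f 86 87 88
f 86 88 64
f 87 61 89
f 87 89 88
f 88 89 90
f 88 90 64
f 89 61 91
f 89 91 90
f 90 91 92
f 90 92 64
f 91 61 62
f 91 62 92
f 92 62 63
f 92 63 64



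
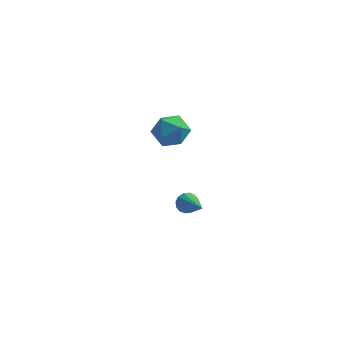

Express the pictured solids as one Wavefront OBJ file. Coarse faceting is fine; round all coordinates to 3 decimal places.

v -0.813 4.442 -2.564
v -0.265 4.057 -3.232
v -2.055 3.863 -3.248
v -1.507 3.478 -3.916
v -1.479 3.145 -3.031
v -0.711 3.502 -2.608
v -1.609 4.418 -3.872
v -0.841 4.775 -3.449
v -0.757 4.041 -4.04
v -0.676 3.255 -3.521
v -1.644 4.665 -2.959
v -1.563 3.879 -2.44
v -0.205 -1.039 -3.701
v 0.095 -0.706 -3.438
v 0.485 -2.421 -2.739
v -0.133 -0.721 -3.296
v -0.38 -0.821 -3.263
v -0.581 -0.98 -3.347
v -0.681 -1.154 -3.526
v -0.653 -1.298 -3.752
v -0.506 -1.372 -3.964
v -0.277 -1.357 -4.106
v -0.03 -1.257 -4.14
v 0.171 -1.098 -4.056
v 0.271 -0.924 -3.877
v 0.243 -0.78 -3.651
f 1 12 6
f 1 6 2
f 1 2 8
f 1 8 11
f 1 11 12
f 2 6 10
f 6 12 5
f 12 11 3
f 11 8 7
f 8 2 9
f 4 10 5
f 4 5 3
f 4 3 7
f 4 7 9
f 4 9 10
f 5 10 6
f 3 5 12
f 7 3 11
f 9 7 8
f 10 9 2
f 14 13 16
f 14 16 15
f 16 13 17
f 16 17 15
f 17 13 18
f 17 18 15
f 18 13 19
f 18 19 15
f 19 13 20
f 19 20 15
f 20 13 21
f 20 21 15
f 21 13 22
f 21 22 15
f 22 13 23
f 22 23 15
f 23 13 24
f 23 24 15
f 24 13 25
f 24 25 15
f 25 13 26
f 25 26 15
f 26 13 14
f 26 14 15



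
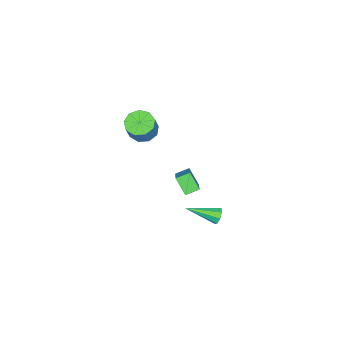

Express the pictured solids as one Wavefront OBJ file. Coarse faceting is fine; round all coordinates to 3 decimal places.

v 1.866 4.65 -3.921
v 2.19 4.612 -4.389
v 2.754 3.03 -3.179
v 2.374 4.856 -4.078
v 2.261 4.979 -3.675
v 1.917 4.909 -3.416
v 1.543 4.687 -3.453
v 1.359 4.443 -3.765
v 1.472 4.32 -4.168
v 1.816 4.39 -4.426
v 0.676 2.185 -1.638
v 1.827 2.829 -0.767
v 0.965 2.948 -2.584
v 2.116 3.592 -1.714
v 1.244 1.588 -1.946
v 2.395 2.232 -1.076
v 1.533 2.351 -2.893
v 2.684 2.995 -2.022
v 3.111 0.589 3.231
v 3.859 0.686 2.797
v 4.556 0.848 4.035
v 3.809 0.751 4.469
v 3.599 1.216 2.875
v 4.296 1.377 4.113
v 3.11 1.452 3.119
v 3.808 1.613 4.357
v 2.622 1.285 3.416
v 3.32 1.446 4.654
v 2.363 0.792 3.626
v 3.06 0.953 4.864
v 2.454 0.205 3.651
v 3.151 0.366 4.889
v 2.853 -0.203 3.48
v 3.55 -0.042 4.718
v 3.372 -0.24 3.192
v 4.069 -0.079 4.43
v 3.77 0.112 2.922
v 4.467 0.273 4.16
f 2 1 4
f 2 4 3
f 4 1 5
f 4 5 3
f 5 1 6
f 5 6 3
f 6 1 7
f 6 7 3
f 7 1 8
f 7 8 3
f 8 1 9
f 8 9 3
f 9 1 10
f 9 10 3
f 10 1 2
f 10 2 3
f 12 14 11
f 15 12 11
f 11 14 13
f 13 15 11
f 12 18 14
f 16 12 15
f 16 18 12
f 14 18 13
f 17 15 13
f 13 18 17
f 17 16 15
f 18 16 17
f 20 19 23
f 20 23 21
f 21 23 24
f 21 24 22
f 23 19 25
f 23 25 24
f 24 25 26
f 24 26 22
f 25 19 27
f 25 27 26
f 26 27 28
f 26 28 22
f 27 19 29
f 27 29 28
f 28 29 30
f 28 30 22
f 29 19 31
f 29 31 30
f 30 31 32
f 30 32 22
f 31 19 33
f 31 33 32
f 32 33 34
f 32 34 22
f 33 19 35
f 33 35 34
f 34 35 36
f 34 36 22
f 35 19 37
f 35 37 36
f 36 37 38
f 36 38 22
f 37 19 20
f 37 20 38
f 38 20 21
f 38 21 22



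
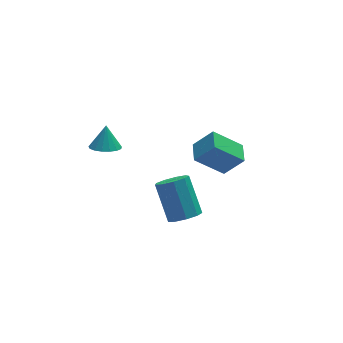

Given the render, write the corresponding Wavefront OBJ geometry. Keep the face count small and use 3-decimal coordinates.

v -2.48 -0.656 1.675
v -1.994 -0.149 1.336
v -2.26 -0.124 2.785
v -2.326 0.021 1.32
v -2.693 0.036 1.386
v -3.012 -0.107 1.518
v -3.208 -0.377 1.686
v -3.238 -0.71 1.851
v -3.094 -1.031 1.976
v -2.809 -1.266 2.033
v -2.449 -1.361 2.007
v -2.096 -1.295 1.905
v -1.831 -1.082 1.751
v -1.715 -0.772 1.579
v -1.773 -0.435 1.429
v 2.022 -0.294 -1.132
v 2.934 -0.632 -0.031
v 2.328 0.811 -1.047
v 3.24 0.473 0.055
v 3.46 -0.593 -2.415
v 4.372 -0.931 -1.313
v 3.766 0.512 -2.329
v 4.678 0.174 -1.228
v 0.617 -3.162 -2.382
v 1.42 -3.317 -2.149
v 1.226 -1.912 -0.546
v 0.423 -1.758 -0.778
v 1.404 -2.88 -2.533
v 1.21 -1.476 -0.93
v 1.021 -2.576 -2.846
v 0.827 -1.172 -1.243
v 0.448 -2.546 -2.942
v 0.254 -1.142 -1.339
v -0.046 -2.804 -2.775
v -0.24 -1.4 -1.172
v -0.229 -3.23 -2.425
v -0.423 -1.826 -0.821
v -0.017 -3.624 -2.054
v -0.211 -2.22 -0.451
v 0.492 -3.802 -1.836
v 0.298 -2.398 -0.233
v 1.06 -3.681 -1.874
v 0.866 -2.276 -0.271
f 2 1 4
f 2 4 3
f 4 1 5
f 4 5 3
f 5 1 6
f 5 6 3
f 6 1 7
f 6 7 3
f 7 1 8
f 7 8 3
f 8 1 9
f 8 9 3
f 9 1 10
f 9 10 3
f 10 1 11
f 10 11 3
f 11 1 12
f 11 12 3
f 12 1 13
f 12 13 3
f 13 1 14
f 13 14 3
f 14 1 15
f 14 15 3
f 15 1 2
f 15 2 3
f 17 19 16
f 20 17 16
f 16 19 18
f 18 20 16
f 17 23 19
f 21 17 20
f 21 23 17
f 19 23 18
f 22 20 18
f 18 23 22
f 22 21 20
f 23 21 22
f 25 24 28
f 25 28 26
f 26 28 29
f 26 29 27
f 28 24 30
f 28 30 29
f 29 30 31
f 29 31 27
f 30 24 32
f 30 32 31
f 31 32 33
f 31 33 27
f 32 24 34
f 32 34 33
f 33 34 35
f 33 35 27
f 34 24 36
f 34 36 35
f 35 36 37
f 35 37 27
f 36 24 38
f 36 38 37
f 37 38 39
f 37 39 27
f 38 24 40
f 38 40 39
f 39 40 41
f 39 41 27
f 40 24 42
f 40 42 41
f 41 42 43
f 41 43 27
f 42 24 25
f 42 25 43
f 43 25 26
f 43 26 27



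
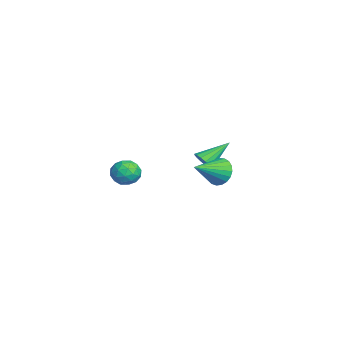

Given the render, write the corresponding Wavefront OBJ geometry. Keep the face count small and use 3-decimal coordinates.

v -3.674 0.85 -2.754
v -3.276 0.689 -2.307
v -4.206 2.17 -1.806
v -3.112 0.891 -2.495
v -3.099 1.082 -2.753
v -3.239 1.211 -3.011
v -3.496 1.243 -3.2
v -3.801 1.17 -3.27
v -4.072 1.012 -3.202
v -4.236 0.81 -3.014
v -4.249 0.619 -2.756
v -4.108 0.49 -2.498
v -3.851 0.458 -2.308
v -3.546 0.531 -2.239
v 2.541 0.801 -0.407
v 2.858 1.3 0.087
v 3.319 -0.401 0.307
v 2.589 1.216 0.24
v 2.312 1.061 0.281
v 2.075 0.861 0.203
v 1.918 0.651 0.02
v 1.868 0.466 -0.237
v 1.935 0.34 -0.523
v 2.107 0.293 -0.79
v 2.354 0.334 -0.99
v 2.633 0.456 -1.089
v 2.896 0.637 -1.07
v 3.097 0.847 -0.937
v 3.203 1.049 -0.712
v 3.194 1.208 -0.434
v 3.072 1.297 -0.151
v -1.003 -2.32 -2.289
v -0.499 -2.712 -1.862
v -1.781 -3.288 -2.258
v -1.277 -3.68 -1.831
v -1.641 -3.073 -1.534
v -1.161 -2.475 -1.553
v -1.119 -3.525 -2.567
v -0.639 -2.927 -2.586
v -0.571 -3.456 -2.034
v -0.893 -3.177 -1.396
v -1.387 -2.823 -2.724
v -1.709 -2.544 -2.086
v -0.683 -2.431 -2.078
v -1.597 -3.569 -2.042
v -1.811 -3.212 -1.867
v -1.515 -3.442 -1.617
v -1.072 -2.292 -1.897
v -0.776 -2.522 -1.646
v -1.447 -2.734 -1.453
v -1.504 -3.478 -2.474
v -1.208 -3.708 -2.223
v -0.765 -2.558 -2.503
v -0.469 -2.788 -2.253
v -0.833 -3.266 -2.667
v -0.429 -3.099 -1.929
v -0.886 -3.668 -1.91
v -0.793 -3.577 -2.342
v -0.511 -3.225 -2.354
v -0.618 -2.934 -1.554
v -1.075 -3.503 -1.535
v -1.29 -3.147 -1.361
v -1.007 -2.795 -1.372
v -0.66 -3.372 -1.654
v -1.205 -2.497 -2.585
v -1.662 -3.066 -2.566
v -1.273 -3.205 -2.748
v -0.99 -2.853 -2.759
v -1.394 -2.332 -2.21
v -1.851 -2.901 -2.191
v -1.769 -2.775 -1.766
v -1.487 -2.423 -1.778
v -1.62 -2.628 -2.466
f 2 1 4
f 2 4 3
f 4 1 5
f 4 5 3
f 5 1 6
f 5 6 3
f 6 1 7
f 6 7 3
f 7 1 8
f 7 8 3
f 8 1 9
f 8 9 3
f 9 1 10
f 9 10 3
f 10 1 11
f 10 11 3
f 11 1 12
f 11 12 3
f 12 1 13
f 12 13 3
f 13 1 14
f 13 14 3
f 14 1 2
f 14 2 3
f 16 15 18
f 16 18 17
f 18 15 19
f 18 19 17
f 19 15 20
f 19 20 17
f 20 15 21
f 20 21 17
f 21 15 22
f 21 22 17
f 22 15 23
f 22 23 17
f 23 15 24
f 23 24 17
f 24 15 25
f 24 25 17
f 25 15 26
f 25 26 17
f 26 15 27
f 26 27 17
f 27 15 28
f 27 28 17
f 28 15 29
f 28 29 17
f 29 15 30
f 29 30 17
f 30 15 31
f 30 31 17
f 31 15 16
f 31 16 17
f 32 69 48
f 69 43 72
f 48 72 37
f 69 72 48
f 32 48 44
f 48 37 49
f 44 49 33
f 48 49 44
f 32 44 53
f 44 33 54
f 53 54 39
f 44 54 53
f 32 53 65
f 53 39 68
f 65 68 42
f 53 68 65
f 32 65 69
f 65 42 73
f 69 73 43
f 65 73 69
f 33 49 60
f 49 37 63
f 60 63 41
f 49 63 60
f 37 72 50
f 72 43 71
f 50 71 36
f 72 71 50
f 43 73 70
f 73 42 66
f 70 66 34
f 73 66 70
f 42 68 67
f 68 39 55
f 67 55 38
f 68 55 67
f 39 54 59
f 54 33 56
f 59 56 40
f 54 56 59
f 35 61 47
f 61 41 62
f 47 62 36
f 61 62 47
f 35 47 45
f 47 36 46
f 45 46 34
f 47 46 45
f 35 45 52
f 45 34 51
f 52 51 38
f 45 51 52
f 35 52 57
f 52 38 58
f 57 58 40
f 52 58 57
f 35 57 61
f 57 40 64
f 61 64 41
f 57 64 61
f 36 62 50
f 62 41 63
f 50 63 37
f 62 63 50
f 34 46 70
f 46 36 71
f 70 71 43
f 46 71 70
f 38 51 67
f 51 34 66
f 67 66 42
f 51 66 67
f 40 58 59
f 58 38 55
f 59 55 39
f 58 55 59
f 41 64 60
f 64 40 56
f 60 56 33
f 64 56 60



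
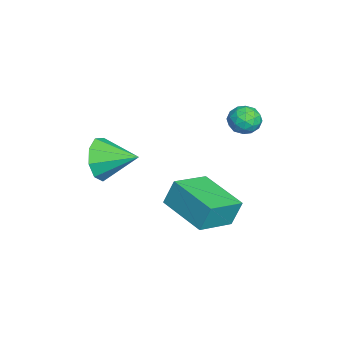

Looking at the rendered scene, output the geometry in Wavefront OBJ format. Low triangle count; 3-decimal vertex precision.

v -0.433 -1.464 -2.422
v -0.53 -1.067 -1.294
v -1.663 -0.367 -2.914
v -1.759 0.03 -1.786
v 1.039 0.01 -2.814
v 0.943 0.407 -1.686
v -0.19 1.107 -3.306
v -0.287 1.504 -2.178
v -0.442 -3.762 -0.155
v 0.1 -3.639 -1.011
v -0.058 -2.318 0.295
v -0.559 -3.432 -1.113
v -1.162 -3.379 -0.767
v -1.429 -3.505 -0.135
v -1.234 -3.752 0.488
v -0.668 -4.003 0.81
v 0.003 -4.141 0.68
v 0.467 -4.102 0.16
v 0.505 -3.903 -0.508
v -2.192 2.097 1.141
v -1.907 1.705 0.629
v -2.393 1.155 1.751
v -2.108 0.763 1.239
v -1.701 1.189 1.625
v -1.576 1.771 1.248
v -2.724 1.089 1.132
v -2.599 1.671 0.755
v -2.235 1.082 0.624
v -1.603 1.144 0.929
v -2.697 1.716 1.451
v -2.065 1.778 1.756
v -2.032 1.984 0.831
v -2.268 0.876 1.549
v -2.029 1.127 1.775
v -1.861 0.897 1.475
v -1.838 2.023 1.195
v -1.67 1.792 0.895
v -1.549 1.489 1.48
v -2.63 1.068 1.485
v -2.462 0.837 1.185
v -2.439 1.963 0.905
v -2.271 1.733 0.605
v -2.751 1.371 0.9
v -2.057 1.387 0.528
v -2.176 0.833 0.886
v -2.537 1.025 0.823
v -2.464 1.367 0.602
v -1.686 1.423 0.707
v -1.804 0.87 1.065
v -1.565 1.121 1.292
v -1.492 1.463 1.071
v -1.879 1.057 0.704
v -2.496 1.99 1.315
v -2.614 1.437 1.673
v -2.808 1.397 1.309
v -2.735 1.739 1.088
v -2.124 2.027 1.494
v -2.243 1.473 1.852
v -1.836 1.493 1.778
v -1.763 1.835 1.557
v -2.421 1.803 1.676
f 2 4 1
f 5 2 1
f 1 4 3
f 3 5 1
f 2 8 4
f 6 2 5
f 6 8 2
f 4 8 3
f 7 5 3
f 3 8 7
f 7 6 5
f 8 6 7
f 10 9 12
f 10 12 11
f 12 9 13
f 12 13 11
f 13 9 14
f 13 14 11
f 14 9 15
f 14 15 11
f 15 9 16
f 15 16 11
f 16 9 17
f 16 17 11
f 17 9 18
f 17 18 11
f 18 9 19
f 18 19 11
f 19 9 10
f 19 10 11
f 20 57 36
f 57 31 60
f 36 60 25
f 57 60 36
f 20 36 32
f 36 25 37
f 32 37 21
f 36 37 32
f 20 32 41
f 32 21 42
f 41 42 27
f 32 42 41
f 20 41 53
f 41 27 56
f 53 56 30
f 41 56 53
f 20 53 57
f 53 30 61
f 57 61 31
f 53 61 57
f 21 37 48
f 37 25 51
f 48 51 29
f 37 51 48
f 25 60 38
f 60 31 59
f 38 59 24
f 60 59 38
f 31 61 58
f 61 30 54
f 58 54 22
f 61 54 58
f 30 56 55
f 56 27 43
f 55 43 26
f 56 43 55
f 27 42 47
f 42 21 44
f 47 44 28
f 42 44 47
f 23 49 35
f 49 29 50
f 35 50 24
f 49 50 35
f 23 35 33
f 35 24 34
f 33 34 22
f 35 34 33
f 23 33 40
f 33 22 39
f 40 39 26
f 33 39 40
f 23 40 45
f 40 26 46
f 45 46 28
f 40 46 45
f 23 45 49
f 45 28 52
f 49 52 29
f 45 52 49
f 24 50 38
f 50 29 51
f 38 51 25
f 50 51 38
f 22 34 58
f 34 24 59
f 58 59 31
f 34 59 58
f 26 39 55
f 39 22 54
f 55 54 30
f 39 54 55
f 28 46 47
f 46 26 43
f 47 43 27
f 46 43 47
f 29 52 48
f 52 28 44
f 48 44 21
f 52 44 48



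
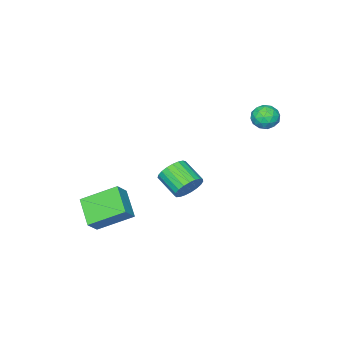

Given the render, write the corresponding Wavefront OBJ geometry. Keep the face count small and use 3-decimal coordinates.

v -3.328 3.069 3.468
v -2.711 2.648 3.449
v -4.009 2.072 3.451
v -3.392 1.651 3.432
v -3.562 2.036 4.048
v -3.141 2.652 4.059
v -3.579 2.068 2.841
v -3.158 2.684 2.852
v -2.866 2.029 3.061
v -2.856 2.01 3.807
v -3.864 2.71 3.093
v -3.854 2.691 3.839
v -2.96 2.946 3.46
v -3.76 1.774 3.44
v -3.86 2 3.803
v -3.498 1.753 3.791
v -3.212 2.949 3.819
v -2.85 2.701 3.807
v -3.35 2.341 4.16
v -3.87 2.019 3.093
v -3.508 1.771 3.081
v -3.222 2.967 3.109
v -2.86 2.72 3.097
v -3.37 2.379 2.74
v -2.688 2.335 3.221
v -3.089 1.749 3.211
v -3.198 1.994 2.864
v -2.951 2.356 2.87
v -2.683 2.324 3.659
v -3.083 1.737 3.649
v -3.183 1.964 4.012
v -2.935 2.326 4.018
v -2.774 1.96 3.432
v -3.637 2.983 3.251
v -4.037 2.396 3.241
v -3.785 2.394 2.882
v -3.537 2.756 2.888
v -3.631 2.971 3.689
v -4.032 2.385 3.679
v -3.769 2.364 4.03
v -3.522 2.726 4.036
v -3.946 2.76 3.468
v 1.675 -1.277 -2.762
v 0.969 -2.543 -1.893
v 2.369 -1.175 -2.049
v 1.662 -2.441 -1.18
v 2.878 -2.619 -3.74
v 2.171 -3.885 -2.871
v 3.571 -2.517 -3.027
v 2.865 -3.783 -2.158
v -1.897 -1.138 -2.411
v -1.368 -1.484 -2.98
v -1.495 -2.768 -2.318
v -2.023 -2.422 -1.749
v -1.145 -1.376 -2.728
v -1.271 -2.66 -2.066
v -1.051 -1.227 -2.421
v -1.178 -2.511 -1.759
v -1.104 -1.063 -2.113
v -1.231 -2.346 -1.451
v -1.294 -0.911 -1.856
v -1.421 -2.195 -1.194
v -1.588 -0.799 -1.695
v -1.715 -2.083 -1.033
v -1.936 -0.746 -1.658
v -2.062 -2.03 -0.996
v -2.276 -0.76 -1.751
v -2.403 -2.044 -1.089
v -2.551 -0.84 -1.958
v -2.678 -2.124 -1.296
v -2.713 -0.971 -2.244
v -2.84 -2.255 -1.582
v -2.734 -1.131 -2.558
v -2.861 -2.415 -1.896
v -2.61 -1.293 -2.847
v -2.736 -2.576 -2.185
v -2.362 -1.427 -3.061
v -2.489 -2.711 -2.399
v -2.034 -1.512 -3.162
v -2.161 -2.796 -2.5
v -1.683 -1.532 -3.133
v -1.809 -2.816 -2.471
f 1 38 17
f 38 12 41
f 17 41 6
f 38 41 17
f 1 17 13
f 17 6 18
f 13 18 2
f 17 18 13
f 1 13 22
f 13 2 23
f 22 23 8
f 13 23 22
f 1 22 34
f 22 8 37
f 34 37 11
f 22 37 34
f 1 34 38
f 34 11 42
f 38 42 12
f 34 42 38
f 2 18 29
f 18 6 32
f 29 32 10
f 18 32 29
f 6 41 19
f 41 12 40
f 19 40 5
f 41 40 19
f 12 42 39
f 42 11 35
f 39 35 3
f 42 35 39
f 11 37 36
f 37 8 24
f 36 24 7
f 37 24 36
f 8 23 28
f 23 2 25
f 28 25 9
f 23 25 28
f 4 30 16
f 30 10 31
f 16 31 5
f 30 31 16
f 4 16 14
f 16 5 15
f 14 15 3
f 16 15 14
f 4 14 21
f 14 3 20
f 21 20 7
f 14 20 21
f 4 21 26
f 21 7 27
f 26 27 9
f 21 27 26
f 4 26 30
f 26 9 33
f 30 33 10
f 26 33 30
f 5 31 19
f 31 10 32
f 19 32 6
f 31 32 19
f 3 15 39
f 15 5 40
f 39 40 12
f 15 40 39
f 7 20 36
f 20 3 35
f 36 35 11
f 20 35 36
f 9 27 28
f 27 7 24
f 28 24 8
f 27 24 28
f 10 33 29
f 33 9 25
f 29 25 2
f 33 25 29
f 44 46 43
f 47 44 43
f 43 46 45
f 45 47 43
f 44 50 46
f 48 44 47
f 48 50 44
f 46 50 45
f 49 47 45
f 45 50 49
f 49 48 47
f 50 48 49
f 52 51 55
f 52 55 53
f 53 55 56
f 53 56 54
f 55 51 57
f 55 57 56
f 56 57 58
f 56 58 54
f 57 51 59
f 57 59 58
f 58 59 60
f 58 60 54
f 59 51 61
f 59 61 60
f 60 61 62
f 60 62 54
f 61 51 63
f 61 63 62
f 62 63 64
f 62 64 54
f 63 51 65
f 63 65 64
f 64 65 66
f 64 66 54
f 65 51 67
f 65 67 66
f 66 67 68
f 66 68 54
f 67 51 69
f 67 69 68
f 68 69 70
f 68 70 54
f 69 51 71
f 69 71 70
f 70 71 72
f 70 72 54
f 71 51 73
f 71 73 72
f 72 73 74
f 72 74 54
f 73 51 75
f 73 75 74
f 74 75 76
f 74 76 54
f 75 51 77
f 75 77 76
f 76 77 78
f 76 78 54
f 77 51 79
f 77 79 78
f 78 79 80
f 78 80 54
f 79 51 81
f 79 81 80
f 80 81 82
f 80 82 54
f 81 51 52
f 81 52 82
f 82 52 53
f 82 53 54



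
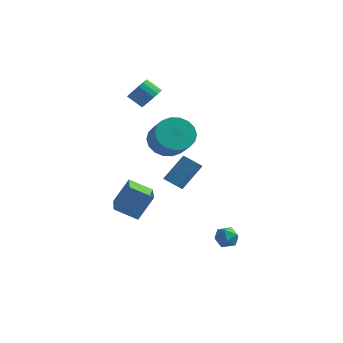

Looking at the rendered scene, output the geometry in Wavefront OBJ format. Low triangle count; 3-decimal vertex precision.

v -0.401 0.728 -1.858
v -0.019 0.93 -2.229
v 0.663 1.913 -0.994
v 0.281 1.712 -0.622
v -0.229 1.103 -2.251
v 0.453 2.086 -1.015
v -0.478 1.19 -2.183
v 0.204 2.173 -0.947
v -0.71 1.172 -2.04
v -0.028 2.155 -0.804
v -0.871 1.051 -1.856
v -0.189 2.034 -0.62
v -0.924 0.857 -1.672
v -0.242 1.84 -0.436
v -0.858 0.633 -1.53
v -0.176 1.616 -0.295
v -0.686 0.431 -1.464
v -0.005 1.415 -0.228
v -0.45 0.298 -1.488
v 0.232 1.281 -0.252
v -0.202 0.262 -1.597
v 0.48 1.246 -0.361
v -0 0.334 -1.765
v 0.682 1.317 -0.53
v 0.11 0.496 -1.955
v 0.792 1.479 -0.719
v 0.104 0.711 -2.122
v 0.785 1.694 -0.887
v 2.974 -1.111 -3.686
v 3.631 -1.255 -3.691
v 2.749 -2.145 -3.429
v 3.406 -2.289 -3.434
v 3.152 -1.895 -2.952
v 3.291 -1.256 -3.11
v 3.089 -2.144 -4.01
v 3.228 -1.505 -4.168
v 3.702 -1.894 -3.891
v 3.741 -1.74 -3.237
v 2.639 -1.66 -3.883
v 2.678 -1.506 -3.229
v -1.517 2.966 -0.08
v -0.604 3.201 -0.585
v 0.19 2.31 0.435
v -0.723 2.074 0.94
v -0.636 3.546 -0.259
v 0.158 2.655 0.761
v -0.843 3.776 0.103
v -0.049 2.885 1.123
v -1.183 3.846 0.429
v -0.389 2.954 1.449
v -1.589 3.741 0.654
v -0.795 2.85 1.674
v -1.982 3.483 0.733
v -1.188 2.592 1.753
v -2.282 3.122 0.652
v -1.488 2.231 1.672
v -2.43 2.73 0.425
v -1.636 1.839 1.445
v -2.398 2.385 0.099
v -1.604 1.494 1.119
v -2.191 2.155 -0.263
v -1.397 1.264 0.757
v -1.851 2.086 -0.589
v -1.057 1.194 0.431
v -1.445 2.19 -0.814
v -0.651 1.299 0.206
v -1.052 2.448 -0.893
v -0.258 1.557 0.127
v -0.752 2.809 -0.812
v 0.042 1.918 0.208
v -2.33 2.997 2.698
v -1.875 3.04 3.267
v -2.656 3.025 3.892
v -3.11 2.983 3.322
v -1.935 3.352 3.199
v -2.716 3.337 3.824
v -2.073 3.593 3.032
v -2.854 3.579 3.657
v -2.262 3.717 2.799
v -3.043 3.703 3.423
v -2.465 3.698 2.545
v -3.246 3.684 3.17
v -2.64 3.541 2.322
v -3.421 3.526 2.946
v -2.754 3.275 2.173
v -3.535 3.261 2.798
v -2.784 2.955 2.128
v -3.565 2.94 2.753
v -2.724 2.643 2.196
v -3.505 2.628 2.821
v -2.586 2.401 2.363
v -3.367 2.387 2.988
v -2.397 2.277 2.597
v -3.178 2.263 3.221
v -2.194 2.296 2.85
v -2.975 2.282 3.475
v -2.019 2.454 3.074
v -2.8 2.439 3.698
v -1.905 2.719 3.222
v -2.686 2.705 3.847
v -1.196 -2.043 -2.448
v -0.433 -3.878 -1.872
v -2.305 -2.308 -1.823
v -1.541 -4.144 -1.247
v -0.639 -1.416 -1.193
v 0.125 -3.252 -0.617
v -1.747 -1.682 -0.568
v -0.984 -3.517 0.008
f 2 1 5
f 2 5 3
f 3 5 6
f 3 6 4
f 5 1 7
f 5 7 6
f 6 7 8
f 6 8 4
f 7 1 9
f 7 9 8
f 8 9 10
f 8 10 4
f 9 1 11
f 9 11 10
f 10 11 12
f 10 12 4
f 11 1 13
f 11 13 12
f 12 13 14
f 12 14 4
f 13 1 15
f 13 15 14
f 14 15 16
f 14 16 4
f 15 1 17
f 15 17 16
f 16 17 18
f 16 18 4
f 17 1 19
f 17 19 18
f 18 19 20
f 18 20 4
f 19 1 21
f 19 21 20
f 20 21 22
f 20 22 4
f 21 1 23
f 21 23 22
f 22 23 24
f 22 24 4
f 23 1 25
f 23 25 24
f 24 25 26
f 24 26 4
f 25 1 27
f 25 27 26
f 26 27 28
f 26 28 4
f 27 1 2
f 27 2 28
f 28 2 3
f 28 3 4
f 29 40 34
f 29 34 30
f 29 30 36
f 29 36 39
f 29 39 40
f 30 34 38
f 34 40 33
f 40 39 31
f 39 36 35
f 36 30 37
f 32 38 33
f 32 33 31
f 32 31 35
f 32 35 37
f 32 37 38
f 33 38 34
f 31 33 40
f 35 31 39
f 37 35 36
f 38 37 30
f 42 41 45
f 42 45 43
f 43 45 46
f 43 46 44
f 45 41 47
f 45 47 46
f 46 47 48
f 46 48 44
f 47 41 49
f 47 49 48
f 48 49 50
f 48 50 44
f 49 41 51
f 49 51 50
f 50 51 52
f 50 52 44
f 51 41 53
f 51 53 52
f 52 53 54
f 52 54 44
f 53 41 55
f 53 55 54
f 54 55 56
f 54 56 44
f 55 41 57
f 55 57 56
f 56 57 58
f 56 58 44
f 57 41 59
f 57 59 58
f 58 59 60
f 58 60 44
f 59 41 61
f 59 61 60
f 60 61 62
f 60 62 44
f 61 41 63
f 61 63 62
f 62 63 64
f 62 64 44
f 63 41 65
f 63 65 64
f 64 65 66
f 64 66 44
f 65 41 67
f 65 67 66
f 66 67 68
f 66 68 44
f 67 41 69
f 67 69 68
f 68 69 70
f 68 70 44
f 69 41 42
f 69 42 70
f 70 42 43
f 70 43 44
f 72 71 75
f 72 75 73
f 73 75 76
f 73 76 74
f 75 71 77
f 75 77 76
f 76 77 78
f 76 78 74
f 77 71 79
f 77 79 78
f 78 79 80
f 78 80 74
f 79 71 81
f 79 81 80
f 80 81 82
f 80 82 74
f 81 71 83
f 81 83 82
f 82 83 84
f 82 84 74
f 83 71 85
f 83 85 84
f 84 85 86
f 84 86 74
f 85 71 87
f 85 87 86
f 86 87 88
f 86 88 74
f 87 71 89
f 87 89 88
f 88 89 90
f 88 90 74
f 89 71 91
f 89 91 90
f 90 91 92
f 90 92 74
f 91 71 93
f 91 93 92
f 92 93 94
f 92 94 74
f 93 71 95
f 93 95 94
f 94 95 96
f 94 96 74
f 95 71 97
f 95 97 96
f 96 97 98
f 96 98 74
f 97 71 99
f 97 99 98
f 98 99 100
f 98 100 74
f 99 71 72
f 99 72 100
f 100 72 73
f 100 73 74
f 102 104 101
f 105 102 101
f 101 104 103
f 103 105 101
f 102 108 104
f 106 102 105
f 106 108 102
f 104 108 103
f 107 105 103
f 103 108 107
f 107 106 105
f 108 106 107

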